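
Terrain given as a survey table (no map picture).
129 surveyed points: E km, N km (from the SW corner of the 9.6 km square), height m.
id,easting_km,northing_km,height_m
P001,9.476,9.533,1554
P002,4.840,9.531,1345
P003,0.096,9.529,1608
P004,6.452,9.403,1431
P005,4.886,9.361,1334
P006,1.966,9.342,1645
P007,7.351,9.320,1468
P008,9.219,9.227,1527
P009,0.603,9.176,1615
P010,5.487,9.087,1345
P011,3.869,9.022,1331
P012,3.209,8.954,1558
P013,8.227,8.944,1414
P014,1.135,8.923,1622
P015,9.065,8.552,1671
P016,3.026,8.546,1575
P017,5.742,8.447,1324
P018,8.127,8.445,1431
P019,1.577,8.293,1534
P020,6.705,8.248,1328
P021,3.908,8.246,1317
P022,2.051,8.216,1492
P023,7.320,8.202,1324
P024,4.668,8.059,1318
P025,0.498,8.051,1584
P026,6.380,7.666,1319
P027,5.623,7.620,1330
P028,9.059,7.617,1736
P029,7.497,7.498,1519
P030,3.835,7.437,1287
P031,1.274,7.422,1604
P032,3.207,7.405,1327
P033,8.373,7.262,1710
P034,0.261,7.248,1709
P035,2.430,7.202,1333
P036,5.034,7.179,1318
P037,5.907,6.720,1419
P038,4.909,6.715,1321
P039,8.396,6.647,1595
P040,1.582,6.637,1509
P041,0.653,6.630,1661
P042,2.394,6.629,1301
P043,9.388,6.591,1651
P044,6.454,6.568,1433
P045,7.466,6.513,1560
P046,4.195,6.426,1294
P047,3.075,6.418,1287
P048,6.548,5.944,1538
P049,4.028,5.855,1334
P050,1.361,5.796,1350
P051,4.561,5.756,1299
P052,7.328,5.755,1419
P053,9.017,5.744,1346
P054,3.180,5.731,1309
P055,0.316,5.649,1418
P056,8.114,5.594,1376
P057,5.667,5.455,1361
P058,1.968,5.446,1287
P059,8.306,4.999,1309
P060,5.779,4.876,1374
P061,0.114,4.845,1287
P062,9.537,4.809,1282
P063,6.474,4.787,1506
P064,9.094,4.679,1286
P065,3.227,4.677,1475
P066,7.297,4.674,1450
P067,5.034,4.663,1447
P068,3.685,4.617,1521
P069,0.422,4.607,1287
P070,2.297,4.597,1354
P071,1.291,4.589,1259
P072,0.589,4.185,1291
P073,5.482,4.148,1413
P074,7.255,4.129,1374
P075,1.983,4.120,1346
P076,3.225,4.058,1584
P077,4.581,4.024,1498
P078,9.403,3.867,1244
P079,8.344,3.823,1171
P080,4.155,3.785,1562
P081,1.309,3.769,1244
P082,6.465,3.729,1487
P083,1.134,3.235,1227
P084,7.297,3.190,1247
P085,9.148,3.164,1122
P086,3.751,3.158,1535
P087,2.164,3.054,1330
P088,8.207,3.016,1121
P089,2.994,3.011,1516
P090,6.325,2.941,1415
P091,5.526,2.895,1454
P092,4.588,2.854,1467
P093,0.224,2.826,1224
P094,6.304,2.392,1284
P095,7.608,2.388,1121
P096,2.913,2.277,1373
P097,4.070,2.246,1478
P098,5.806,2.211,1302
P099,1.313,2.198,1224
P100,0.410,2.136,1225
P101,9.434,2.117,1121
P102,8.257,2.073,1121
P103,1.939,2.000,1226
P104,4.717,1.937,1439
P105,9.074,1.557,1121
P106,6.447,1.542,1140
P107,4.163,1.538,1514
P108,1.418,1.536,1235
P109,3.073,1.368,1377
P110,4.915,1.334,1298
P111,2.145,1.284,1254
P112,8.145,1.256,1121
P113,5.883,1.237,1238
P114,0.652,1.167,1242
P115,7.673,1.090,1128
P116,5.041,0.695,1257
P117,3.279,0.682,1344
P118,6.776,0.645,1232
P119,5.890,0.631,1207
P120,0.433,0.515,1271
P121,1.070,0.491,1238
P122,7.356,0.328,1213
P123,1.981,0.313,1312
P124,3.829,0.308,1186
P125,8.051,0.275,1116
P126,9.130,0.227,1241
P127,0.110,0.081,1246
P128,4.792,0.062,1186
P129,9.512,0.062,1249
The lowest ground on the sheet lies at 1090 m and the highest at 1750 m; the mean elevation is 1375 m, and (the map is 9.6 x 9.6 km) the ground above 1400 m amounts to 35.8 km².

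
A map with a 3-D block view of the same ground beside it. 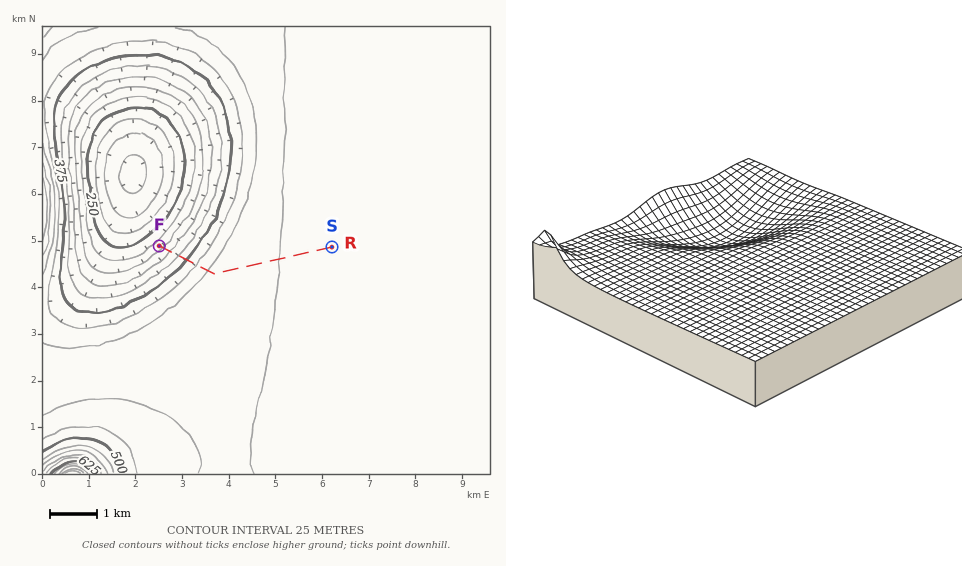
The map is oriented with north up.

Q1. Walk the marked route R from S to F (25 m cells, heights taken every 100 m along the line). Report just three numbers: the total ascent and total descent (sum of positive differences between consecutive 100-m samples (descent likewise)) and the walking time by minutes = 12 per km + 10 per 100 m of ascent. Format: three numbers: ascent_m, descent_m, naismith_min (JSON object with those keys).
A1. {"ascent_m": 0, "descent_m": 166, "naismith_min": 47}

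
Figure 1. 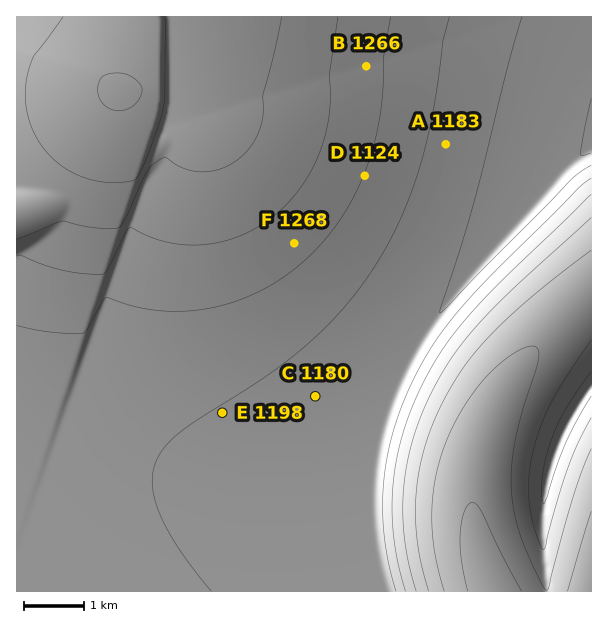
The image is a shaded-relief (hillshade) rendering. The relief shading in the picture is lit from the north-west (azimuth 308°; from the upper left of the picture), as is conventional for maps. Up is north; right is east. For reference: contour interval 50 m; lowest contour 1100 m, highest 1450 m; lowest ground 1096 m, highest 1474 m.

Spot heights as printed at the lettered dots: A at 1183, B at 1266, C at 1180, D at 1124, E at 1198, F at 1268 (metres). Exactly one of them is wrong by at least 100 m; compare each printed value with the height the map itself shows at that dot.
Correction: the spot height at D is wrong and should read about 1249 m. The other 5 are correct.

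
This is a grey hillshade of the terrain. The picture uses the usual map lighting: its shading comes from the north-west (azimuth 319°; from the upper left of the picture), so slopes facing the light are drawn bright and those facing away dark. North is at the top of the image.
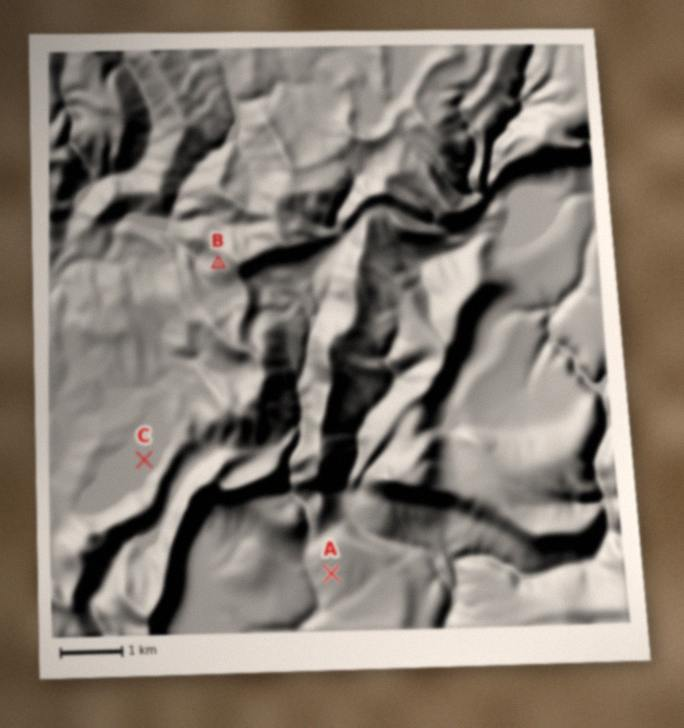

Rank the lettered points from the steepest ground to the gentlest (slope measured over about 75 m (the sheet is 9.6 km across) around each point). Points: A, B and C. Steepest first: B A C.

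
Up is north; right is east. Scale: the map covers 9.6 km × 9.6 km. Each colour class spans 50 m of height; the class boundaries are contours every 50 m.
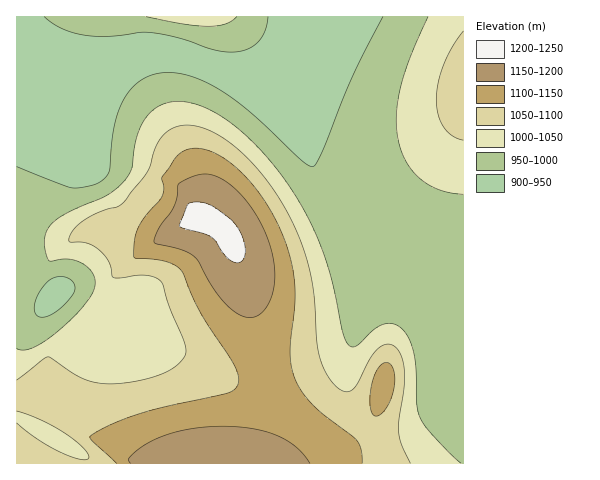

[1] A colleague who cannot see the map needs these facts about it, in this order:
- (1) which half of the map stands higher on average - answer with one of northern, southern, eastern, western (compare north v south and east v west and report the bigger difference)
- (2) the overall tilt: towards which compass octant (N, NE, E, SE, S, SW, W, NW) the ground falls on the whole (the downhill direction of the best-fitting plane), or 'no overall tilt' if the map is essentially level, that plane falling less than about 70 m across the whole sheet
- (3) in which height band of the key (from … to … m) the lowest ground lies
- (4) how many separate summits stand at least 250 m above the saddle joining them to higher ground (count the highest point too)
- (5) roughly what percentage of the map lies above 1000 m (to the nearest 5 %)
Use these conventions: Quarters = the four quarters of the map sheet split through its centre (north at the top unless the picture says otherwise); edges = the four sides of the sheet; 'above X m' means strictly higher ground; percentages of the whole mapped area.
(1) The southern half stands higher on average than the northern half.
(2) The general tilt is down to the north (the land rises towards the south).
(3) The lowest ground lies in the 900–950 m band.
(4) There is 1 summit with 250 m or more of prominence.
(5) About 55 % of the map lies above 1000 m.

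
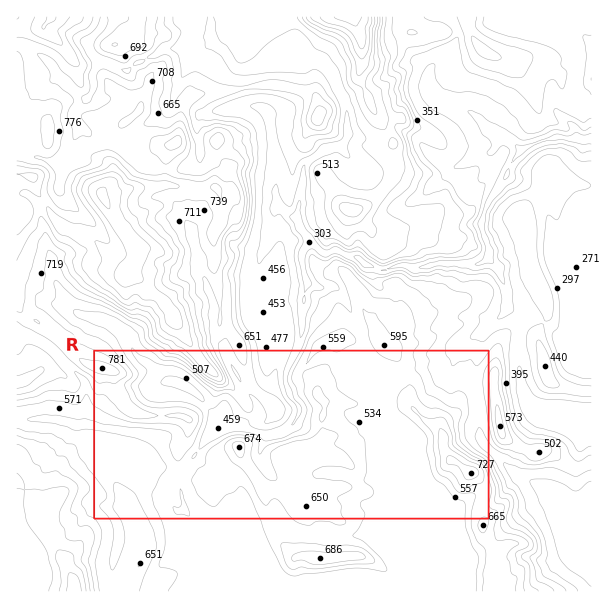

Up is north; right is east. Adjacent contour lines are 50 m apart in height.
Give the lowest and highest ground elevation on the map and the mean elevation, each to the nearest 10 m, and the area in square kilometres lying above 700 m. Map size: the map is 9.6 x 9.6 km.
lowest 120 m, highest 1010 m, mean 530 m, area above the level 17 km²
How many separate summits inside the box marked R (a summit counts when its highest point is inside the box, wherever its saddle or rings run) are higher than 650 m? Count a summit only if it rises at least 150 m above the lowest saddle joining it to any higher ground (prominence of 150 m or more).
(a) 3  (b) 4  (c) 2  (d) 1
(d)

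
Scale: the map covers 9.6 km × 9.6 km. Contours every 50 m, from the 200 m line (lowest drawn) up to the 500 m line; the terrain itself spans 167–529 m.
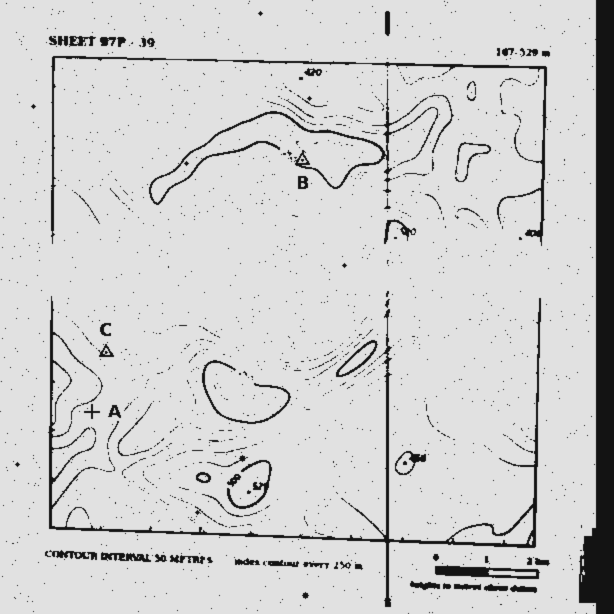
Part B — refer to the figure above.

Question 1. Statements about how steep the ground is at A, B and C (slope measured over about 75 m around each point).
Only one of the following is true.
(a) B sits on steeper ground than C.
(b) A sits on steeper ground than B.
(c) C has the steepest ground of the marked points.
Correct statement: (a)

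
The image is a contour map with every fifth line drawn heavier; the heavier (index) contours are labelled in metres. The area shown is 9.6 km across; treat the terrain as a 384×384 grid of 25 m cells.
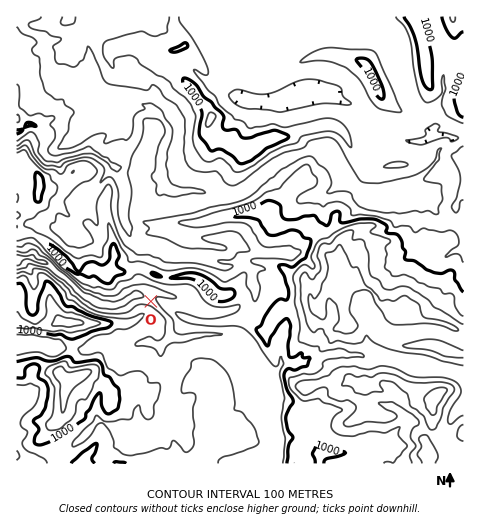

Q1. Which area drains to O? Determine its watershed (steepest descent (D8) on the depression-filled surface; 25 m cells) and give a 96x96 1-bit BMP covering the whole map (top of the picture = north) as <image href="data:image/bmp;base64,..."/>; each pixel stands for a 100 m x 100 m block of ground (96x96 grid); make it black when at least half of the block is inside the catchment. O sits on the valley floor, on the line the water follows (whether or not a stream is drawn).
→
<image width="96" height="96" href="data:image/bmp;base64,Qk2+BAAAAAAAAD4AAAAoAAAAYAAAAGAAAAABAAEAAAAAAIAEAAATCwAAEwsAAAIAAAAAAAAA////AAAAAAAAf////AAAAAAAAAAA/////gAAAAAAAAAB/////gAAAAAAAAAD/////wAD8AAAAAAD/////4AP+AAAAAAD////////+AAAAAAD////////+AAAAAAB////////+AAAAAAA////////8AAAAAAAf///////8AAAAAAAP///////8AAAAAAAP///////+AAAAAAAP///////+AAAAAAAP////////AAAAAAAP////////AAAAMAAP////////AAAAeMAH////////AAAD/8AH////////854P/8AP//////////8//8AP/////////////8AP/////////////8AP/////////////8AH/////////////8AD/////////////8AD/////////////AAD/////////////AAD/////////////AAD/////////////AAD//////3//////AAD//////j//////AAAAB//w+D/////8AAAAA/8AAB////+AAAAAAPwAAA////kAAAAAAHgAAAAH//AAAAAAAGAAAAAH/8AAAAAAAAAAAAAH/4AAAAAAAAAAAAAD/4AAAAAAAAAAAAAD/wAAAAAAAAAAAAAB/AAAAAAAAAAAAAAAwAAAAAAAAAAAAAAAAAAAAAAAAAAAAAAAAAAAAAAAAAAAAAAAAAAAAAAAAAAAAAAAAAAAAAAAAAAAAAAAAAAAAAAAAAAAAAAAAAAAAAAAAAAAAAAAAAAAAAAAAAAAAAAAAAAAAAAAAAAAAAAAAAAAAAAAAAAAAAAAAAAAAAAAAAAAAAAAAAAAAAAAAAAAAAAAAAAAAAAAAAAAAAAAAAAAAAAAAAAAAAAAAAAAAAAAAAAAAAAAAAAAAAAAAAAAAAAAAAAAAAAAAAAAAAAAAAAAAAAAAAAAAAAAAAAAAAAAAAAAAAAAAAAAAAAAAAAAAAAAAAAAAAAAAAAAAAAAAAAAAAAAAAAAAAAAAAAAAAAAAAAAAAAAAAAAAAAAAAAAAAAAAAAAAAAAAAAAAAAAAAAAAAAAAAAAAAAAAAAAAAAAAAAAAAAAAAAAAAAAAAAAAAAAAAAAAAAAAAAAAAAAAAAAAAAAAAAAAAAAAAAAAAAAAAAAAAAAAAAAAAAAAAAAAAAAAAAAAAAAAAAAAAAAAAAAAAAAAAAAAAAAAAAAAAAAAAAAAAAAAAAAAAAAAAAAAAAAAAAAAAAAAAAAAAAAAAAAAAAAAAAAAAAAAAAAAAAAAAAAAAAAAAAAAAAAAAAAAAAAAAAAAAAAAAAAAAAAAAAAAAAAAAAAAAAAAAAAAAAAAAAAAAAAAAAAAAAAAAAAAAAAAAAAAAAAAAAAAAAAAAAAAAAAAAAAAAAAAAAAAAAAAAAAAAAAAAAAAAAAAAAAAAAAAAAAAAAAAAAAAAAAAAAAAAAAAAAAAAAAAAAAAAAAAAAAAAAAAAAAAAAAAAAAAAAAAAAAAAAAAAAAAAAAAAAAAAAAAAAAAAAAAAAAAAAAAAAAAAAAAAAAAAAAAAAAAAAAAAAAA="/>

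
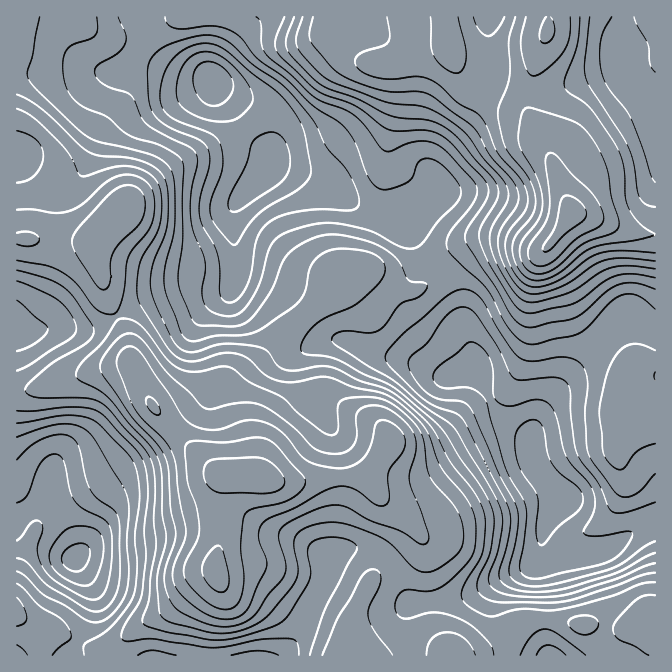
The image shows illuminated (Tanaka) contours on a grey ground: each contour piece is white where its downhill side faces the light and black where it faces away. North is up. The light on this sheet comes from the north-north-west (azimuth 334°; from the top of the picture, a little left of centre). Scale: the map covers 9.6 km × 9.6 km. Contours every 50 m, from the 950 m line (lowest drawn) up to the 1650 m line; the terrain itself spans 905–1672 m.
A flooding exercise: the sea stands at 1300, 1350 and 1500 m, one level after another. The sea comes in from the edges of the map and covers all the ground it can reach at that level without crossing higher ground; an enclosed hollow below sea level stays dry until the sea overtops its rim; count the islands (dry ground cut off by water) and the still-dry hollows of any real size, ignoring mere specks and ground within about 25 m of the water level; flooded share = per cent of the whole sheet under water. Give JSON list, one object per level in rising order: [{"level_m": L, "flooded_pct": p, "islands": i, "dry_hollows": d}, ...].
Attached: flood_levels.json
[{"level_m": 1300, "flooded_pct": 51, "islands": 0, "dry_hollows": 0}, {"level_m": 1350, "flooded_pct": 59, "islands": 0, "dry_hollows": 0}, {"level_m": 1500, "flooded_pct": 88, "islands": 1, "dry_hollows": 0}]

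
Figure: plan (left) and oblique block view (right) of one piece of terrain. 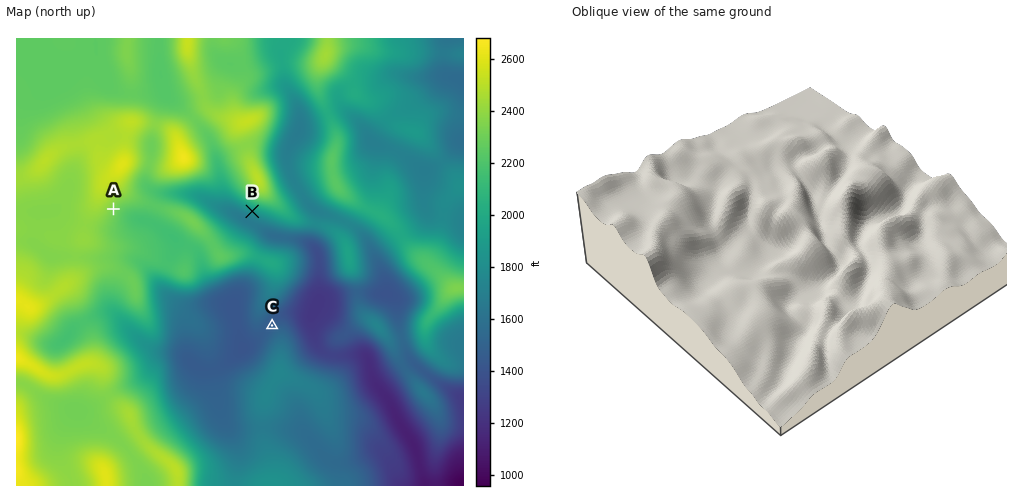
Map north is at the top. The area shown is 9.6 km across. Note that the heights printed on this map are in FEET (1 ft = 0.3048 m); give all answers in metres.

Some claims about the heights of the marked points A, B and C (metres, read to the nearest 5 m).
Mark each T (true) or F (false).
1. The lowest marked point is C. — T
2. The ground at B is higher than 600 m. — F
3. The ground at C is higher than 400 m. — T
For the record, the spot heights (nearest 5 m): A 710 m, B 560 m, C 445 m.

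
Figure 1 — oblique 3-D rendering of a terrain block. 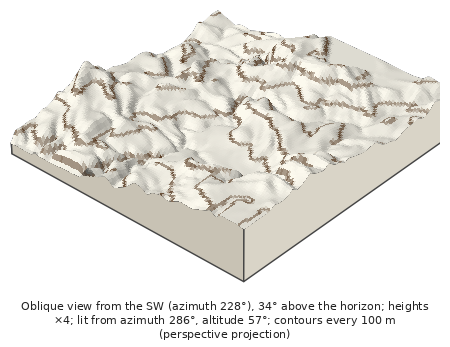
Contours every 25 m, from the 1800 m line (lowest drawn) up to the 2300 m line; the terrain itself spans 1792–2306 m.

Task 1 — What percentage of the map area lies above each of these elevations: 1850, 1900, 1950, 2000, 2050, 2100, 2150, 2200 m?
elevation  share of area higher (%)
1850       97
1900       89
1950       81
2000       66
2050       54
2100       35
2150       22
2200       10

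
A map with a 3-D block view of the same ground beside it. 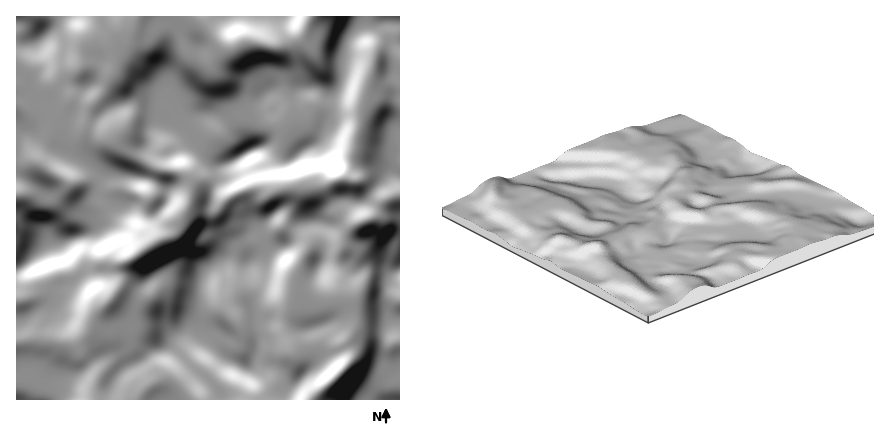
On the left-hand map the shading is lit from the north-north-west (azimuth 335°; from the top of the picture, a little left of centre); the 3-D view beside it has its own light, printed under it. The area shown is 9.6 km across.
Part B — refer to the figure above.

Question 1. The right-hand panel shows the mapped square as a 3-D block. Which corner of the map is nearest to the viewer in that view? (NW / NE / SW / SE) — NE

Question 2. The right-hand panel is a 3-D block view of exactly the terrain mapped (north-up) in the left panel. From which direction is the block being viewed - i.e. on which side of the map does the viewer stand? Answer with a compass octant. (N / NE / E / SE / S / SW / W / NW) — NE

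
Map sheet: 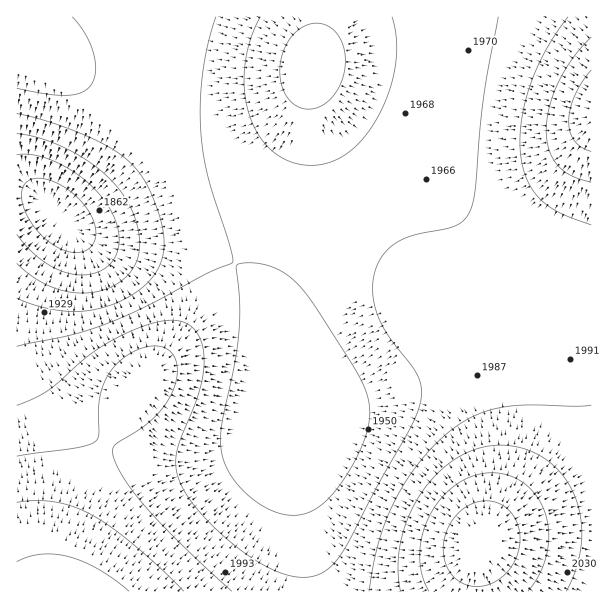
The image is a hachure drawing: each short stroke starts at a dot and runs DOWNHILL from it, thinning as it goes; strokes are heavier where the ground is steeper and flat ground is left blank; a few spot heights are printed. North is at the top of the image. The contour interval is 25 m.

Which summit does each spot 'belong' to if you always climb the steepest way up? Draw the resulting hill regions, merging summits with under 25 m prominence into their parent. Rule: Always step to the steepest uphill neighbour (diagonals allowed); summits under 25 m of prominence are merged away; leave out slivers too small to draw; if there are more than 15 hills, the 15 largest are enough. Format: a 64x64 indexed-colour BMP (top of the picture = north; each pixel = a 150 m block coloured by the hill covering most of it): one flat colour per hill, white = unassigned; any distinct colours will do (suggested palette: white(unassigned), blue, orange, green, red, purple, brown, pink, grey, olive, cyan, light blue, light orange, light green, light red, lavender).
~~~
<image width="64" height="64" href="data:image/bmp;base64,Qk12CAAAAAAAAHYAAAAoAAAAQAAAAEAAAAABAAQAAAAAAAAIAAATCwAAEwsAABAAAAAAAAAA////ALR3HwAOf/8ALKAsACgn1gC9Z5QAS1aMAMJ34wB/f38AIr28AM++FwDox64AeLv/AIrfmACWmP8A1bDFACIiIiIiIiIiIiIiIiIiIiIRERERERERERERERERERERIiIiIiIiIiIiIiIiIiIiIhEREREREREREREREREREREiIiIiIiIiIiIiIiIiIiIiERERERERERERERERERERESIiIiIiIiIiIiIiIiIiIiIRERERERERERERERERERERIiIiIiIiIiIiIiIiIiIiIhEREREREREREREREREREREiIiIiIiIiIiIiIiIiIiIiERERERERERERERERERERESIiIiIiIiIiIiIiIiIiIiIRERERERERERERERERERERIiIiIiIiIiIiIiIiIiIiIhEREREREREREREREREREREiIiIiIiIiIiIiIiIiIiIhERERERERERERERERERERESIiIiIiIiIiIiIiIiIiIiERERERERERERERERERERERIiIiIiIiIiIiIiIiIiIiIREREREREREREREREREREREiIiIiIiIiIiIiIiIiIiIhERERERERERERERERERERESIiIiIiIiIiIiIiIiIiIiERERERERERERERERERERERIiIiIiIiIiIiIiIiIiIiIREREREREREREREREREREREiIiIiIiIiIiIiIiIiIiIhERERERERERERERERERERESIiIiIiIiIiIiIiIiIiIiERERERERERERERERERERERIiIiIiIiIiIiIiIiIiIiIREREREREREREREREREREREiIiIiIiIiIiIiIiIiIiIhERERERERERERERERERERESIiIiIiIiIiIiIiIiIiIiERERERERERERERERERERERIiIiIiIiIiIiIiIiIiIiIREREREREREREREREREREREiIiIiIiIiIiIiIiIiIiIhERERERERERERERERERERESIiIiIiIiIiIiIiIiIiIhERERERERERERERERERERERIiIiIiIiIiIiIiIiIiIiEREREREREREREREREREREREiIiIiIiIiIiIiIiIiIiIRERERERERERERERERERERESIiIiIiIiIiIiIiIiIiIhERERERERERERERERERERERIiIiIiIiIiIiIiIiIiIiEREREREREREREREREREREREiIiIiIiIiIiIiIiIiIiIRERERERERERERERERERERESIiIiIiIiIiIiIiIiIiIRERERERERERERERERERERERIiIiIiIiIiIiIiIiIiIhEREREREREREREREREREREREiIiIiIiIiIiIiIiIiIiERERERERERERERERERERERESIiIiIiIiIiIiIiIiIiIRERERERERERERERERERERERIiIiIiIiIiIiIiIiIiIxEREREREREREREREREREREREiIiIiIiIiIiIiIiIiIjERERERERERERERERERERERESIiIiIiIiIiIiIiIiIjMRERERERERERERERERERERERIiIiIiIiIiIiIiIiIiMxERERERERERERERERFEREREQiIiIiIiIiIiIiIiIiMzERERERERERERERERFERERERCIiIiIiIiIiIiIiIjMzMxEREREREREREREREUREREREIiIiIiIiIiIiIiIzMzMzMREREREREREREREUREREREQiIiIiIiIiIiIzMzMzMzMzEREREREREREREURERERERCIiIiIzMzMzMzMzMzMzMzMxEREREREREREUREREREREIiIiMzMzMzMzMzMzMzMzMzMREREREREREUREREREREQiIiMzMzMzMzMzMzMzMzMzMzMREREREREURERERERERCIiVTMzMzMzMzMzMzMzMzMzMzEREREREUREREREREREIiVVUzMzMzMzMzMzMzMzMzMzMxERERERRERERERERERVVVVVMzMzMzMzMzMzMzMzMzMzMxERERRERERERERERFVVVVVTMzMzMzMzMzMzMzMzMzMzMRERREREREREREREVVVVVVUzMzMzMzMzMzMzMzMzMzMzMRRERERERERERERVVVVVVVMzMzMzMzMzMzMzMzMzMzMzFERERERERERERFVVVVVVVTMzMzMzMzMzMzMzMzMzMzM0REREREREREREVVVVVVVVUzMzMzMzMzMzMzMzMzMzMzRERERERERERERVVVVVVVVVMzMzMzMzMzMzMzMzMzMzNERERERERERERFVVVVVVVVUzMzMzMzMzMzMzMzMzMzMzREREREREREREVVVVVVVVVTMzMzMzMzMzMzMzMzMzMzNERERERERERERVVVVVVVVVUzMzMzMzMzMzMzMzMzMzM0RERERERERERFVVVVVVVVVTMzMzMzMzMzMzMzMzMzMzNEREREREREREVVVVVVVVVVMzMzMzMzMzMzMzMzMzMzM0RERERERERERVVVVVVVVVUzMzMzMzMzMzMzMzMzMzMzRERERERERERFVVVVVVVVVTMzMzMzMzMzMzMzMzMzMzNEREREREREREVVVVVVVVVVMzMzMzMzMzMzMzMzMzMzM0RERERERERERVVVVVVVVVUzMzMzMzMzMzMzMzMzMzMzRERERERERERFVVVVVVVVVTMzMzMzMzMzMzMzMzMzMzNEREREREREREVVVVVVVVVVMzMzMzMzMzMzMzMzMzMzM0RERERERERERVVVVVVVVVUzMzMzMzMzMzMzMzMzMzMzRERERERERERFVVVVVVVVVTMzMzMzMzMzMzMzMzMzMzNERERERERERE"/>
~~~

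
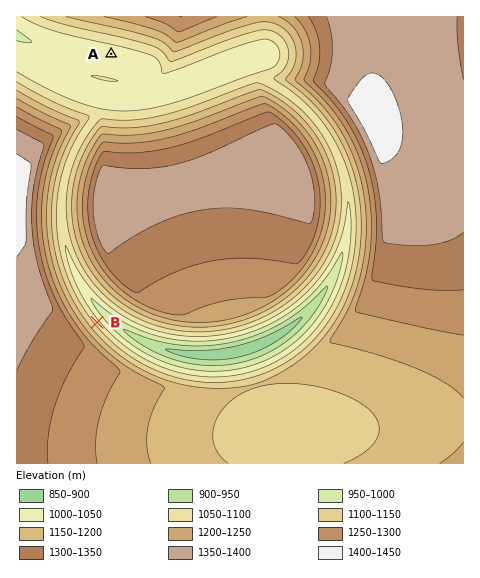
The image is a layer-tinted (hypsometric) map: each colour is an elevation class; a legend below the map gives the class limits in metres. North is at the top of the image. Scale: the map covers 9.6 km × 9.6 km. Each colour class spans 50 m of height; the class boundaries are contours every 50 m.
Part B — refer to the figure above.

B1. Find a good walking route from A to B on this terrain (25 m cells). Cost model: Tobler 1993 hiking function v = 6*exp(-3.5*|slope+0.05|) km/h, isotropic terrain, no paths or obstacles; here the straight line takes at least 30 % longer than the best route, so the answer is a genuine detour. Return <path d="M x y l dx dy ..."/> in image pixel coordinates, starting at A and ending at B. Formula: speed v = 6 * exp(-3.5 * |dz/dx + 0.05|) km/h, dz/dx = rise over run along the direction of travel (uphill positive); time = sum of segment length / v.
<path d="M111 54l-2 5 0 2-10 19 0 7-2 4 0 21-31 63-2 4 0 3-1 3 0 52 1 2 0 4 2 2 0 3 4 14 4 8 0 6 23 46"/>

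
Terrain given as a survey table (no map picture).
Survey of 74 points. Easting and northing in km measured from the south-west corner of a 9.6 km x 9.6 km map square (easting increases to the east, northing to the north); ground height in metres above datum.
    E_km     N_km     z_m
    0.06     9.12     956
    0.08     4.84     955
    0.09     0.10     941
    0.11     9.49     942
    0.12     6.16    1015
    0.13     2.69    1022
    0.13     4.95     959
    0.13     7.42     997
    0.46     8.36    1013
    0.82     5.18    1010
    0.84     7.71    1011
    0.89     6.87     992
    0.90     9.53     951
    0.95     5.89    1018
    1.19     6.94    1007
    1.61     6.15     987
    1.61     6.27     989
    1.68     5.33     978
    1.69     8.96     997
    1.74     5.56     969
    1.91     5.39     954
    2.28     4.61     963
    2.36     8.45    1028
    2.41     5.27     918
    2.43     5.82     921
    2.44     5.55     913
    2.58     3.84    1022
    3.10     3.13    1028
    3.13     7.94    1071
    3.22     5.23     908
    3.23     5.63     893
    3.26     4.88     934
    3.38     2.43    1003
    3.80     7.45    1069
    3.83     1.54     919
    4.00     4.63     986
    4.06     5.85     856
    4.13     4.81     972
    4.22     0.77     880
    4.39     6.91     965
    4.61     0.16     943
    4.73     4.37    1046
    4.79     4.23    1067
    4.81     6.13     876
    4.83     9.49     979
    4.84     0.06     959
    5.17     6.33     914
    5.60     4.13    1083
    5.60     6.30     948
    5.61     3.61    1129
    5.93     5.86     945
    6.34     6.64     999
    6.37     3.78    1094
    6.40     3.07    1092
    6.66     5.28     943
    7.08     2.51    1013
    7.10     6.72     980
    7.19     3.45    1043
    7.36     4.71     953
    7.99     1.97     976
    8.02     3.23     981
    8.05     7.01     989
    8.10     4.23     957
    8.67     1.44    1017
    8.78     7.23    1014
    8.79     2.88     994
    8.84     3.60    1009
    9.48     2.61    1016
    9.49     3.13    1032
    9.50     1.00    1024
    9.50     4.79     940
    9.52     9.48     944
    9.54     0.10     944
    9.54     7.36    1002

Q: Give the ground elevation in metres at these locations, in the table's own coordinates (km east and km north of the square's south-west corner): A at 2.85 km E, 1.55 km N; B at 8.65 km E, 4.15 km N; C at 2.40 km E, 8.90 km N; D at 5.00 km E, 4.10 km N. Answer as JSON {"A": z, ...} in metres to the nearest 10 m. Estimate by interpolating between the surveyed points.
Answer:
{"A": 920, "B": 960, "C": 1020, "D": 1090}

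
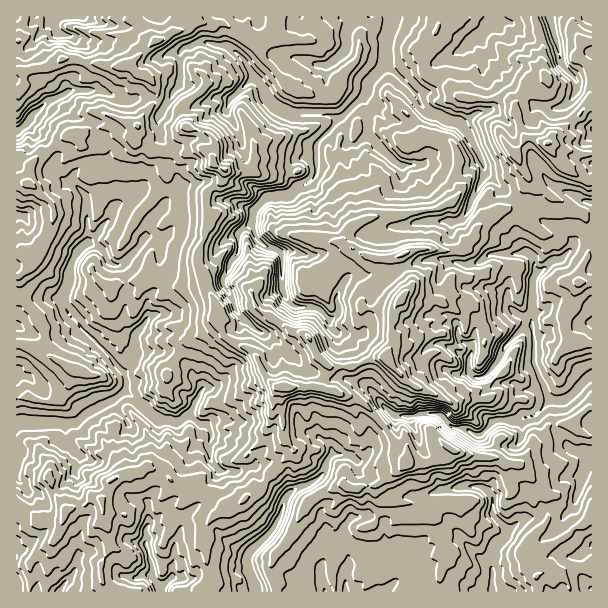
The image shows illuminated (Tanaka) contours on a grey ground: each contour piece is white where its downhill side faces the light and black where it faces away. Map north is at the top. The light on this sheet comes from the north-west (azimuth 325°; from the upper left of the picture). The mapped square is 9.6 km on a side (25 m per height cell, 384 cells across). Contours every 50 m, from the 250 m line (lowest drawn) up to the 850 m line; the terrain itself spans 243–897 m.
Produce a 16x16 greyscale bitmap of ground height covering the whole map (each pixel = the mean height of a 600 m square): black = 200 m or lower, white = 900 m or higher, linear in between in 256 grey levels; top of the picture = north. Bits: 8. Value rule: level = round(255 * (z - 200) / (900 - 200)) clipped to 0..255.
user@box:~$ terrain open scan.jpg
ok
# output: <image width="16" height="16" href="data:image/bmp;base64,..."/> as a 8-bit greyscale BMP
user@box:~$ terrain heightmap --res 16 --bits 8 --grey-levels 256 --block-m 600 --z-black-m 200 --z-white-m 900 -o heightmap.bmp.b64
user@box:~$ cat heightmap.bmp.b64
<image width="16" height="16" href="data:image/bmp;base64,Qk02BQAAAAAAADYEAAAoAAAAEAAAABAAAAABAAgAAAAAAAABAAATCwAAEwsAAAABAAAAAAAAAAAAAAEBAQACAgIAAwMDAAQEBAAFBQUABgYGAAcHBwAICAgACQkJAAoKCgALCwsADAwMAA0NDQAODg4ADw8PABAQEAAREREAEhISABMTEwAUFBQAFRUVABYWFgAXFxcAGBgYABkZGQAaGhoAGxsbABwcHAAdHR0AHh4eAB8fHwAgICAAISEhACIiIgAjIyMAJCQkACUlJQAmJiYAJycnACgoKAApKSkAKioqACsrKwAsLCwALS0tAC4uLgAvLy8AMDAwADExMQAyMjIAMzMzADQ0NAA1NTUANjY2ADc3NwA4ODgAOTk5ADo6OgA7OzsAPDw8AD09PQA+Pj4APz8/AEBAQABBQUEAQkJCAENDQwBEREQARUVFAEZGRgBHR0cASEhIAElJSQBKSkoAS0tLAExMTABNTU0ATk5OAE9PTwBQUFAAUVFRAFJSUgBTU1MAVFRUAFVVVQBWVlYAV1dXAFhYWABZWVkAWlpaAFtbWwBcXFwAXV1dAF5eXgBfX18AYGBgAGFhYQBiYmIAY2NjAGRkZABlZWUAZmZmAGdnZwBoaGgAaWlpAGpqagBra2sAbGxsAG1tbQBubm4Ab29vAHBwcABxcXEAcnJyAHNzcwB0dHQAdXV1AHZ2dgB3d3cAeHh4AHl5eQB6enoAe3t7AHx8fAB9fX0Afn5+AH9/fwCAgIAAgYGBAIKCggCDg4MAhISEAIWFhQCGhoYAh4eHAIiIiACJiYkAioqKAIuLiwCMjIwAjY2NAI6OjgCPj48AkJCQAJGRkQCSkpIAk5OTAJSUlACVlZUAlpaWAJeXlwCYmJgAmZmZAJqamgCbm5sAnJycAJ2dnQCenp4An5+fAKCgoAChoaEAoqKiAKOjowCkpKQApaWlAKampgCnp6cAqKioAKmpqQCqqqoAq6urAKysrACtra0Arq6uAK+vrwCwsLAAsbGxALKysgCzs7MAtLS0ALW1tQC2trYAt7e3ALi4uAC5ubkAurq6ALu7uwC8vLwAvb29AL6+vgC/v78AwMDAAMHBwQDCwsIAw8PDAMTExADFxcUAxsbGAMfHxwDIyMgAycnJAMrKygDLy8sAzMzMAM3NzQDOzs4Az8/PANDQ0ADR0dEA0tLSANPT0wDU1NQA1dXVANbW1gDX19cA2NjYANnZ2QDa2toA29vbANzc3ADd3d0A3t7eAN/f3wDg4OAA4eHhAOLi4gDj4+MA5OTkAOXl5QDm5uYA5+fnAOjo6ADp6ekA6urqAOvr6wDs7OwA7e3tAO7u7gDv7+8A8PDwAPHx8QDy8vIA8/PzAPT09AD19fUA9vb2APf39wD4+PgA+fn5APr6+gD7+/sA/Pz8AP39/QD+/v4A////AD5BYT4+XS5MODU5QzQkUD5PYnBKXGxAUEdISk9DKEk/TnCCZ256fktrcHBkVEFJOEA9YndoVnGEaX6jmXxnUycZFzQ5NTZwoICQlIdVODIxLjkjKkxFitHDsKeofU4eHENOJy9fb6e2yLjcomVKJjlGJTs4X5yUpo2j0ql/SCVIUS5XWnCFmGyXosOsg082W289QlFrd09klaSllHhUQ0xlXUZYZIc6VWmBeXBmamFbf11eYXKidTwsS0FKVlh3fVd6eoqVpnVJHic6STl3lIFEVHR8fGRIKi0aMCdFZ3FmaGR4iWRoM0MyJhg3OUdvTz42XHxtT0tKPSAXPSopQEg="/>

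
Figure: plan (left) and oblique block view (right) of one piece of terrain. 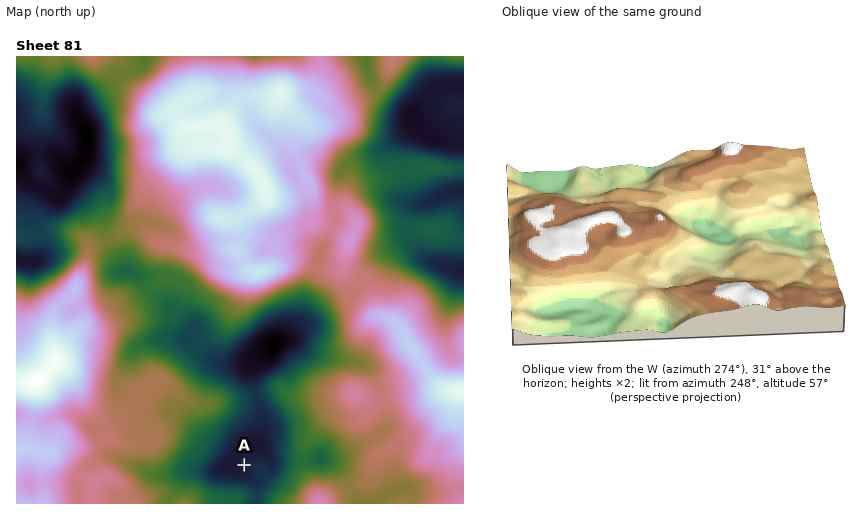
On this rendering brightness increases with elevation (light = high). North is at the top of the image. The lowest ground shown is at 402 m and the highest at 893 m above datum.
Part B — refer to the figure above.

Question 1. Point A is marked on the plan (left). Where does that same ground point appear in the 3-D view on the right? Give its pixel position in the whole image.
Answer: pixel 795 238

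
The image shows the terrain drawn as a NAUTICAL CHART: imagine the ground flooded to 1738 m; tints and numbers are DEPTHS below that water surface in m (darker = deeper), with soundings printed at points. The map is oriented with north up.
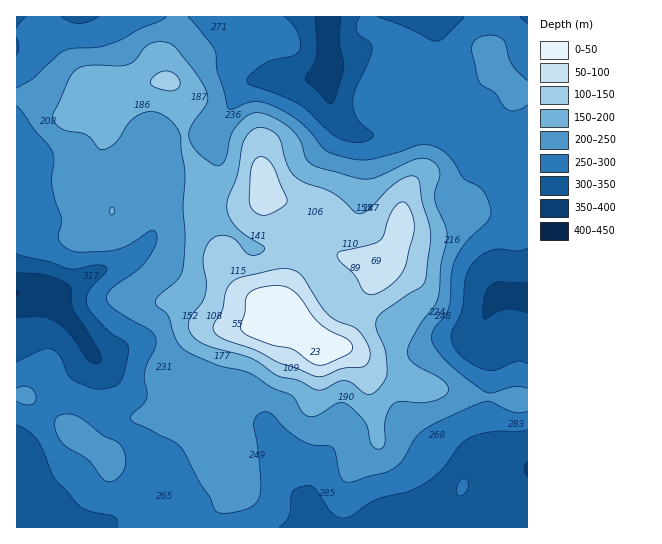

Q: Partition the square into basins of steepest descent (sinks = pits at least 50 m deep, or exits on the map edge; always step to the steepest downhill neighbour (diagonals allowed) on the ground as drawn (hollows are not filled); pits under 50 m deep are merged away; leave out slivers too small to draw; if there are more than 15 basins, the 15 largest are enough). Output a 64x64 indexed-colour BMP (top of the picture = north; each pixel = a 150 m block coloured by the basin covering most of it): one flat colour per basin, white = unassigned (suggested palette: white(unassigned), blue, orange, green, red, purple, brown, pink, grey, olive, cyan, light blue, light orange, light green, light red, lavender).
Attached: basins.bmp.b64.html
<image width="64" height="64" href="data:image/bmp;base64,Qk12CAAAAAAAAHYAAAAoAAAAQAAAAEAAAAABAAQAAAAAAAAIAAATCwAAEwsAABAAAAAAAAAA////ALR3HwAOf/8ALKAsACgn1gC9Z5QAS1aMAMJ34wB/f38AIr28AM++FwDox64AeLv/AIrfmACWmP8A1bDFAFVVVVVVVVVVVVVVUzMzMzMzMzMzMzMzMzMzMzMzMzMzVVVVVVVVVVVVVVVVMzMzMzMzMzMzMzMzMzMzMzMzMzNVVVVVVVVVVVVVVVVTMzMzMzMzMzMzMzMzMzMzMzMzM1VVVVVVVVVVVVVVVVUzMzMzMzMzMzMzMzMzMzMzMzMzVVVVVVVVVVVVVVVVVVMzMzMzMzMzMzMzMzMzMzMzMzNVVVVVVVVVVVVVVVVVVTMzMzMzMzMzMzMzMzMzMzMzM1VVVVVVVVVVVVVVVVVTMzMzMzMzMzMzMzMzMzMzMzMzVVVVVVVVVVVVVVVVVTMzMzMzMzMzMzMzMzMzMzMzMzNVVVVVVVVVVVVVVVVTMzMzMzMzMzMzMzMzMzMzMzMzM1VVVVVVEVVVVVVVVVMzMzMzMzMzMzMzMzMzMzMzMzMzVVVVVVERVVVVVVVVUzMzMzMzMzMzMzMzMzMzMzMzMzNVVVVVEREVVVVVVVUzMzMzMzMzMzMzMzMzMzMzMzMzM1VVVRERERFVVVVVVTMzMzMzMzMzMzMzMzMzMzMzMzMzVVVRERERERVVVVVVMzMzMzMzMzMzMzMzMzMzMzMzMzNVVRERERERERFVVVMzMzMzMzMzMzMzMzMzMzMzMzMzM1VRERERERERERFVUzMzMzMzMzMzMzMzMzMzMzMzMzMzURERERERERERERFTMzMzMzMzMzMzMzMzMzMzMzNEREQRERERERERERERERMzMzMzMzMzMzMzMzMzM0RERERERBERERERERERERERETMzMzMzMzMzMzMzM0REREREREREEREREREREREREREREzMzMzMzMzMzMzREREREREREREQRERERERERERERERETMzMzMzMzMzMzRERERERERERERBEREREREREREREREREzMzMzMzMzMzREREREREREREREERERERERERERERERETMzMzMzMzM0REREREREREREREQRERERERERERERERERMzMzMzMxERRERERERERERERERBERERERERERERERERETMzMzMxEREUREREREREREREREEREREREREREREREREREREzMxERERREREREREREREREQRERERERERERERERERERERMxEREREURERERERERERERBERERERERERERERERERERERERERERREREREREREREREERERERERERERERERERERERERERERFEREREREREREREQRERERERERERERERERERERERERERERRERERERERERERBERERERERERERERERERERERERERERFEREREREREREREERERERERERERERERERERERERERERERREREREREREREQRERERERERERERERERERERERERERERFERERERERERERBERERERERERERERERERERERERERERIiJEREREREREREEREREREREREREREREREREREREREiIiIkREREREREREQREREREREREREREREREREREREREiIiIiJERERERERERBERERERERERERERERERERERERESIiIiIkREREREREREERERERERERERERERERERERERERIiIiIiQiREREREREQRERERERERERERERERERERERERIiIiIiIiIiJERERERBERERERERERERERERERERERERIiIiIiIiIiIiJEREREERERERERERERERERERERERESIiIiIiIiIiIiIiREREQRERERERERERERERERERERIiIiIiIiIiIiIiIiIiRERBERERERERERERERERERERIiIiIiIiIiIiIiIiIiIkREEREREREREREREREREREREiIiIiIiIiIiIiIiIiIiJEQRERERERERERERERERERESIiIiIiIiIiIiIiIiIiIiIhERERERERERERERERERERIiIiIiIiIiIiIiIiIiIiIiERERERERERERERERERERIiIiIiIiIiIiIiIiIiIiIiIREREREREREREREREREREiIiIiIiIiIiIiIiIiIiIiIhEREREREREREREREREREiIiIiIiIiIiIiIiIiIiIiIiERERERERERERERERERIiIiIiIiIiIiIiIiIiIiIiIiIRERERERERERERERESIiIiIiIiIiIiIiIiIiIiIiIiIhERERERERERERERESIiIiIiIiIiIiIiIiIiIiIiIiIiERFmZhERERERERESIiIiIiIiIiIiIiIiIiIiIiIiIiIRZmZmZmZhERERESIiIiIiIiIiIiIiIiIiIiIiIiIiImZmZmZmZmYRERESIiIiIiIiIiIiIiIiIiIiIiIiIiIiZmZmZmZmZmZhESIiIiIiIiIiIiIiIiIiIiIiIiIiIiJmZmZmZmZmZmZiIiIiIiIiIiIiIiIiIiIiIiIiIiIiImZmZmZmZmZmZiIiIiIiIiIiIiIiIiIiIiIiIiIiIiIiZmZmZmZmZmZmYiIiIiIiIiIiIiIiIiIiIiIiIiIiIiJmZmZmZmZmZmZiIiIiIiIiIiIiIiIiIiIiIiIiIiIiImZmZmZmZmZmZmIiIiIiIiIiIiIiIiIiIiIiIiIiIiIiZmZmZmZmZmZmZiIiIiIiIiIiIiIiIiIiIiIiIiIiIiJmZmZmZmZmZmZmIiIiIiIiIiIiIiIiIiIiIiIiIiIiImZmZmZmZmZmZmYiIiIiIiIiIiIiIiIiIiIiIiIiIiIi"/>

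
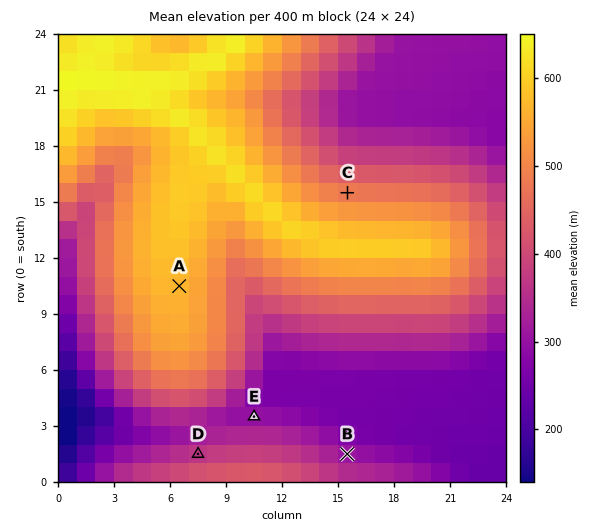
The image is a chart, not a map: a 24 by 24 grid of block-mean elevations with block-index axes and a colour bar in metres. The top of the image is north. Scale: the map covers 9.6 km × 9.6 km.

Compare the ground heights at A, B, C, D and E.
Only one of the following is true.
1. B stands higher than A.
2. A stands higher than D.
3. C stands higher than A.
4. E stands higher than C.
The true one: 2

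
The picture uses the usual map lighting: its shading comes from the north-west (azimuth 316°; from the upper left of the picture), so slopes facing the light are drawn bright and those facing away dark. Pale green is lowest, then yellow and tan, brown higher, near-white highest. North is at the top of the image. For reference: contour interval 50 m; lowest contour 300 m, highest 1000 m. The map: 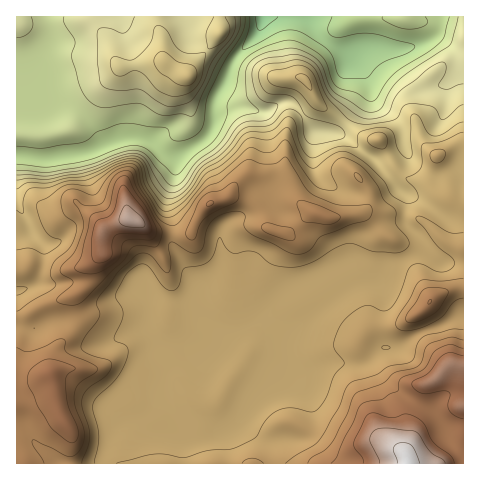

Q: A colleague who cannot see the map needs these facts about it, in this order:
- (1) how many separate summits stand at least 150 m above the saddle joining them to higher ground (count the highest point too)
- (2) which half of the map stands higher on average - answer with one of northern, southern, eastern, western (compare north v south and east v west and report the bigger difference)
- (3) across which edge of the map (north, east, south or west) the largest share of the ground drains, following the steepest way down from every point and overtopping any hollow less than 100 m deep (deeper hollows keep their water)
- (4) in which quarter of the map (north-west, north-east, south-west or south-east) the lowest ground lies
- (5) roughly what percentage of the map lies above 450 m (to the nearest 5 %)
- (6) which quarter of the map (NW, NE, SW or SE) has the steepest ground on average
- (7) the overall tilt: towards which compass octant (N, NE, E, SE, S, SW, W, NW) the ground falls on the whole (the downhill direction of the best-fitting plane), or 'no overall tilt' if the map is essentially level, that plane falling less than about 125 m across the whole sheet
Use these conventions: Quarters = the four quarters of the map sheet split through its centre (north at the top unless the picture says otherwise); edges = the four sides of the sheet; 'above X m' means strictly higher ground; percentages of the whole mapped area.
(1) Counting only tops that stand 150 m proud, the map has 3 summits.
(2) The southern half stands higher on average than the northern half.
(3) The largest share of the runoff leaves by the northern edge.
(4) The lowest point lies in the north-east quarter of the map.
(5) Ground above 450 m makes up about 85 % of the sheet.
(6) Slopes are steepest in the north-west quarter.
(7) Overall the map slopes down towards the north.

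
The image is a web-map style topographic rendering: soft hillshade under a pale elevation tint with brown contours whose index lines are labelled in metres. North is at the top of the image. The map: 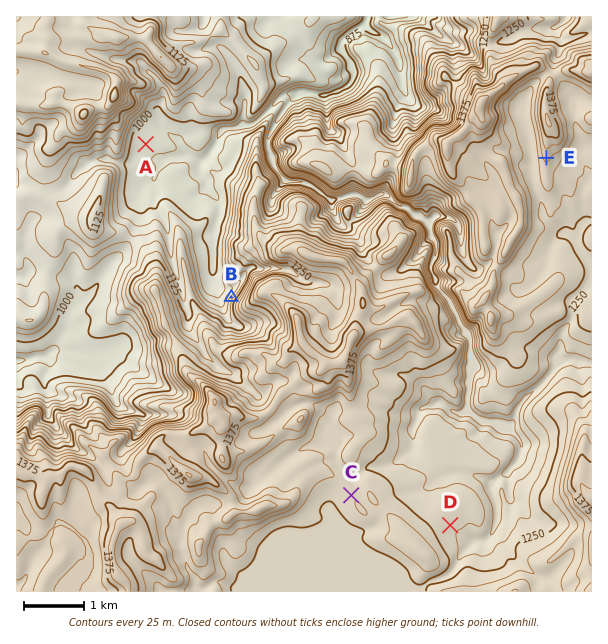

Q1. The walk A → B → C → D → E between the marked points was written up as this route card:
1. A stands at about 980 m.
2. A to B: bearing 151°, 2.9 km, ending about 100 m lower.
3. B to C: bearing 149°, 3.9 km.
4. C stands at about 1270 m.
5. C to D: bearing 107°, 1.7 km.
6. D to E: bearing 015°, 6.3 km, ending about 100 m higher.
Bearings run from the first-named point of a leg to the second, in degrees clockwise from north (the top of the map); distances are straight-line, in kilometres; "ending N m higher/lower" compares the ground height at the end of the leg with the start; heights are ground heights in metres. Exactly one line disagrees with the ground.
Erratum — Line 2: it should read "ending about 100 m higher".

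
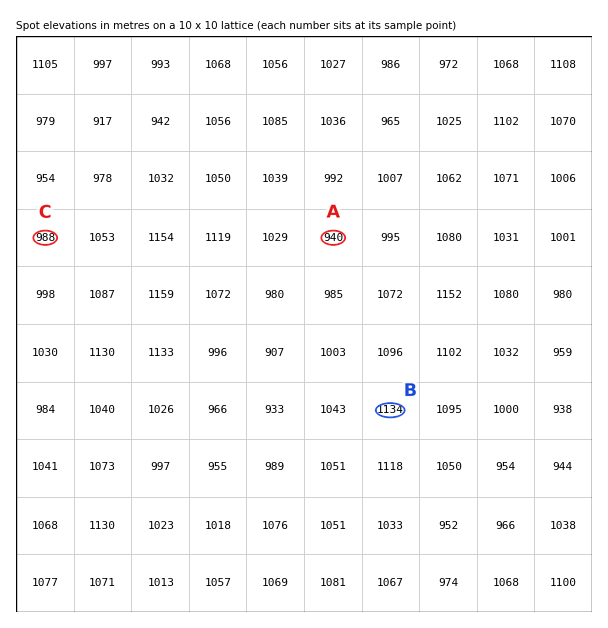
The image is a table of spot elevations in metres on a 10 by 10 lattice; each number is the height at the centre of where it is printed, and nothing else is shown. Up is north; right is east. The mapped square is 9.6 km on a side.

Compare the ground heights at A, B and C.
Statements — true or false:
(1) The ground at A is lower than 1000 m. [true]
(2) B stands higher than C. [true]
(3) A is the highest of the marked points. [false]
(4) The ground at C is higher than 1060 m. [false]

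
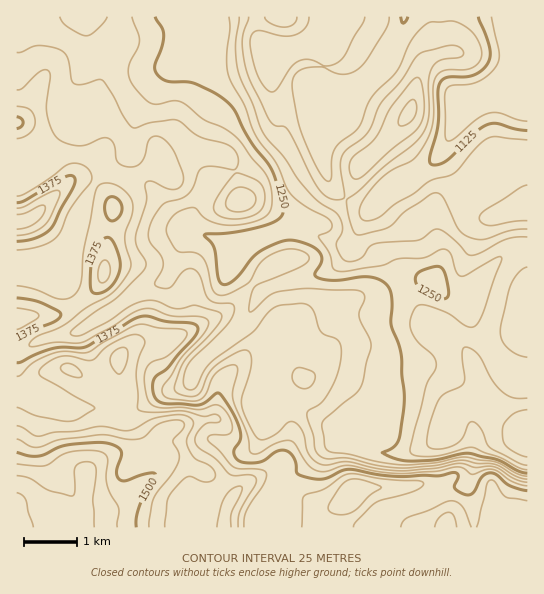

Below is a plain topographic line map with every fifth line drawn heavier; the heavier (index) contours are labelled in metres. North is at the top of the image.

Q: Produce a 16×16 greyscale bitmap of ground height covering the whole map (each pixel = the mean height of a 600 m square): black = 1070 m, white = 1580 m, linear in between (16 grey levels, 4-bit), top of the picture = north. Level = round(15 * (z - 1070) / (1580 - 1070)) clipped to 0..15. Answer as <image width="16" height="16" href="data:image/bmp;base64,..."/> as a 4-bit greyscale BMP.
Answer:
<image width="16" height="16" href="data:image/bmp;base64,Qk32AAAAAAAAAHYAAAAoAAAAEAAAABAAAAABAAQAAAAAAIAAAAATCwAAEwsAABAAAAAAAAAAAAAAABEREQAiIiIAMzMzAERERABVVVUAZmZmAHd3dwCIiIgAmZmZAKqqqgC7u7sAzMzMAN3d3QDu7u4A////AP7ty7maqaqq7u3LupmpmZjN3Muoh2VUU7q7uqd2ZlRDq7uXh3dmVESaq6h3d2ZURJiJmHd3ZkREiJh3ZmZlVVSImHZVZURFRKmYZmZVM0MzmYh3d1MyIyKIh4d2QkMiM4d3d2QyJEESh3ZmUyIjQQB3ZlVSIiIzIGZmVVMyIiMg"/>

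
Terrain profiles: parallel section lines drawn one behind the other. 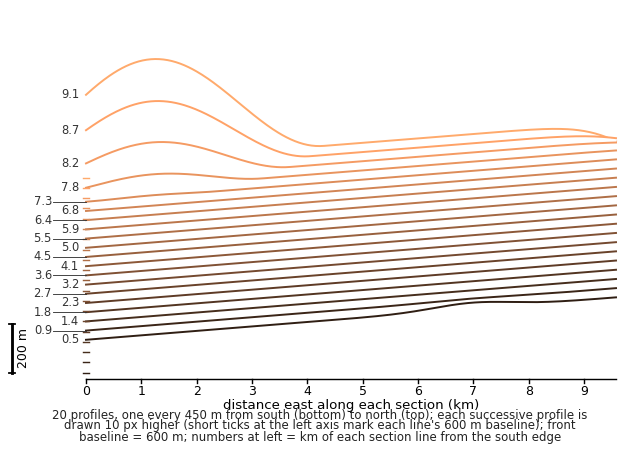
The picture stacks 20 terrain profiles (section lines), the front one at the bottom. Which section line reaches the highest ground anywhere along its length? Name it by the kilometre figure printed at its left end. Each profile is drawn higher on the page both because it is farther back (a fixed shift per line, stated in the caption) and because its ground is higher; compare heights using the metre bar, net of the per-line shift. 9.1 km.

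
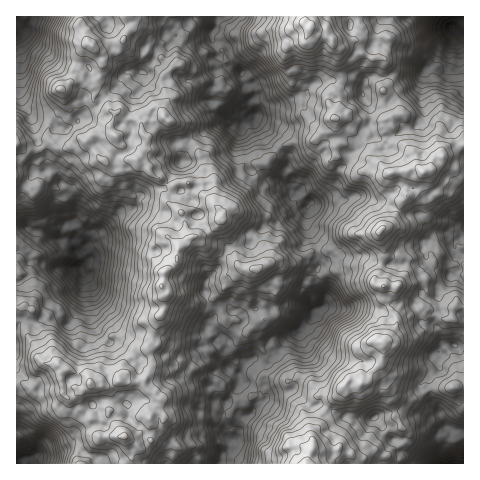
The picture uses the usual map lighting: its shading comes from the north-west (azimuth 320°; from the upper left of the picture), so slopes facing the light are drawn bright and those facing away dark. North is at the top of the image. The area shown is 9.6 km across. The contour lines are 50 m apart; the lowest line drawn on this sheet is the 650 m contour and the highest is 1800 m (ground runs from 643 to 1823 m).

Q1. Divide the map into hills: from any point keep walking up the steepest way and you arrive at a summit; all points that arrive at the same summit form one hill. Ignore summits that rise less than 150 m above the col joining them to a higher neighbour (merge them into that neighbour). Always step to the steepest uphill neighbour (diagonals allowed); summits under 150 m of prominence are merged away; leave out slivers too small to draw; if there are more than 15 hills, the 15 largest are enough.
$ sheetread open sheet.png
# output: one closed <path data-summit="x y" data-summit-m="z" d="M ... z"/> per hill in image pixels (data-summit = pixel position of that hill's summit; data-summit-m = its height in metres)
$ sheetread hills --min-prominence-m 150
<path data-summit="161 286" data-summit-m="1756" d="M194 16l-162 0-5 8-11 8 0 195 12 1 7 4-3 9-8 8-8 3 0 180 12 16 0 10 4 6 190 0 1-10 5-6 3-7-7-21 2-17-8-4-6-11 5-13 10-7-18-11-6-9 8-4 7 1 7 6 3 18 10 5 6-9 9-7 13 6 9-10-6-5 0-6 5-4 12 0 13-6 12-13 3-8 10-7 0-8-8-12 0-11 3-8-2-21-12-21 3-17 3-4-20-14-4-13 2-12-1-6-21-17-13-19-6 0-7 6-6-1-21-21-2-4 1-13 4-8 0-11 10-3-9-11-1-9-5-8 1-8-6-3z"/><path data-summit="309 28" data-summit-m="1823" d="M463 16l-268 1 12 11 6 3-1 8 5 8 1 9 9 11-10 3 0 11-4 8-1 13 2 4 21 21 6 1 4-5 8-2 14 20 21 17 1 6-2 12 4 13 7 3 9 10 9 1 16-13 8-21 7-5 3-10 6-4 0-6 6-7 3-7 6-7 0-13-6-11 23 5 10-10 18-6 10-19 6-5 8-12 9-10 3-7 0-6 9 6 3-1z"/><path data-summit="381 230" data-summit-m="1709" d="M453 29l-4 13-26 32-2 27 3 8 0 7-3 6-5 5-33 11-9-2-4-13-8 14-6 7 0 6-6 4-3 10-7 5-8 21-13 12-7 1-4 4-3 17 12 21 3 22 10-9 11-4 8 4 15-2 7 5 15 5 19-3 12 1 9-4 1-3-4-9 4-7 33-3 4-3 0-200z"/><path data-summit="382 342" data-summit-m="1739" d="M341 254l-11 4-13 12-1 15 8 12 0 8-10 7-3 8-6 7-6 6-12 6-10 14 12 19 5 14-2 4 19 17 9-3 10 8 17 5 23 3 9-5 24-3 29 8 9-2-9-15-5-19 3-8 8-8 2-18 5-4-10-20-13-3-2-10-5-7 8-11 4 3 10-1 4-9-13-4-4-4-1-7 8-7-4-8-10 6-12-1-19 3-15-5-7-5-15 2z"/><path data-summit="306 463" data-summit-m="1794" d="M294 390l-25 6-10 7-9 12-8 3-4 20-7 2-3 8-5 6 0 10 161-1 0-8 9-16-18-22-5 3-16-2-24-6-10-8-9 3z"/>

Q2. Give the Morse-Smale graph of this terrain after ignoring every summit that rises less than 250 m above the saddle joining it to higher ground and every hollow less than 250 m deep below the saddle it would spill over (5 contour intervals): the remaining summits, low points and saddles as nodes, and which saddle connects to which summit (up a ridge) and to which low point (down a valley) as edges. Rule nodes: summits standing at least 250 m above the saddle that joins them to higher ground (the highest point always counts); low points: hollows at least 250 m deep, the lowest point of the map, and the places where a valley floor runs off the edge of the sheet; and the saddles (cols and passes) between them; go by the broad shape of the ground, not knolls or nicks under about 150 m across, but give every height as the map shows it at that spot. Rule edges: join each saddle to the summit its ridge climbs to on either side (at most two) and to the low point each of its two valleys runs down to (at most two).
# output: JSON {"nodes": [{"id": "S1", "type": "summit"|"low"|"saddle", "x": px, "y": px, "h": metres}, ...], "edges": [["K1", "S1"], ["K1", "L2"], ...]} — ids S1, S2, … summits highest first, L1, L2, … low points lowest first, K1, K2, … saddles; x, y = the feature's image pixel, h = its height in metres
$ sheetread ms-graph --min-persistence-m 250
{"nodes": [
{"id": "S1", "type": "summit", "x": 308, "y": 29, "h": 1823},
{"id": "S2", "type": "summit", "x": 306, "y": 463, "h": 1794},
{"id": "S3", "type": "summit", "x": 161, "y": 286, "h": 1756},
{"id": "L1", "type": "low", "x": 452, "y": 28, "h": 643},
{"id": "L2", "type": "low", "x": 17, "y": 35, "h": 707},
{"id": "L3", "type": "low", "x": 455, "y": 463, "h": 738},
{"id": "L4", "type": "low", "x": 17, "y": 463, "h": 766},
{"id": "L5", "type": "low", "x": 81, "y": 269, "h": 778},
{"id": "L6", "type": "low", "x": 256, "y": 115, "h": 904},
{"id": "L7", "type": "low", "x": 313, "y": 316, "h": 910},
{"id": "K1", "type": "saddle", "x": 398, "y": 210, "h": 1548},
{"id": "K2", "type": "saddle", "x": 120, "y": 411, "h": 1537},
{"id": "K3", "type": "saddle", "x": 327, "y": 410, "h": 1513},
{"id": "K4", "type": "saddle", "x": 180, "y": 193, "h": 1495},
{"id": "K5", "type": "saddle", "x": 361, "y": 141, "h": 1443},
{"id": "K6", "type": "saddle", "x": 42, "y": 147, "h": 1407},
{"id": "K7", "type": "saddle", "x": 318, "y": 251, "h": 1245},
{"id": "K8", "type": "saddle", "x": 242, "y": 325, "h": 1241},
{"id": "K9", "type": "saddle", "x": 278, "y": 150, "h": 1240},
{"id": "K10", "type": "saddle", "x": 217, "y": 84, "h": 1171}],
"edges": [["K1", "S2"], ["K1", "L3"], ["K1", "L6"], ["K2", "S3"], ["K2", "L4"], ["K2", "L5"], ["K3", "S2"], ["K3", "L3"], ["K3", "L7"], ["K4", "S3"], ["K4", "L5"], ["K4", "L6"], ["K5", "S1"], ["K5", "S2"], ["K5", "L1"], ["K5", "L6"], ["K6", "S3"], ["K6", "L2"], ["K6", "L5"], ["K7", "S2"], ["K7", "S3"], ["K7", "L6"], ["K7", "L7"], ["K8", "S3"], ["K8", "L6"], ["K8", "L7"], ["K9", "S1"], ["K9", "S3"], ["K9", "L6"], ["K10", "S1"], ["K10", "S3"], ["K10", "L6"]]}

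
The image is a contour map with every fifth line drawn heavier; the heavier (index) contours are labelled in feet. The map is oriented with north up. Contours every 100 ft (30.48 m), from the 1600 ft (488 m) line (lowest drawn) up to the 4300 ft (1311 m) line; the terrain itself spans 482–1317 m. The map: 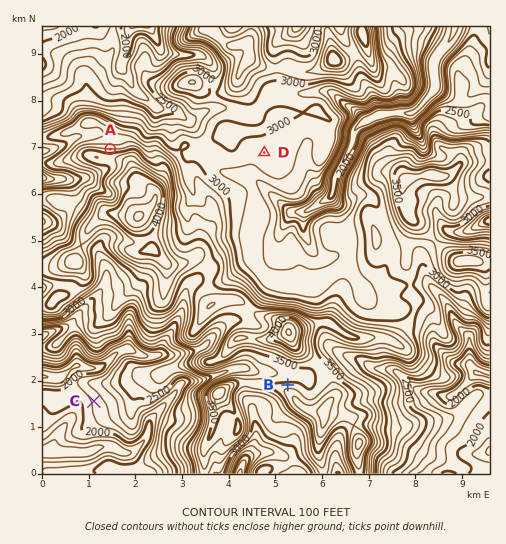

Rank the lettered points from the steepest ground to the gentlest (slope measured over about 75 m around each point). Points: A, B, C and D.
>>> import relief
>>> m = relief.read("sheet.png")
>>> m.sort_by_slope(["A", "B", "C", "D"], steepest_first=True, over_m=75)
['A', 'B', 'C', 'D']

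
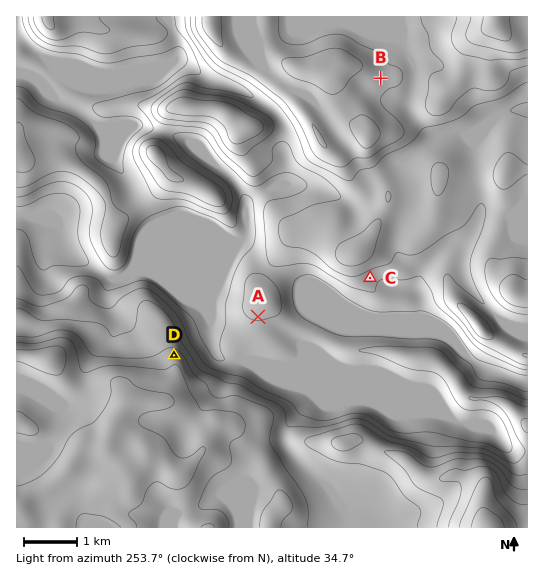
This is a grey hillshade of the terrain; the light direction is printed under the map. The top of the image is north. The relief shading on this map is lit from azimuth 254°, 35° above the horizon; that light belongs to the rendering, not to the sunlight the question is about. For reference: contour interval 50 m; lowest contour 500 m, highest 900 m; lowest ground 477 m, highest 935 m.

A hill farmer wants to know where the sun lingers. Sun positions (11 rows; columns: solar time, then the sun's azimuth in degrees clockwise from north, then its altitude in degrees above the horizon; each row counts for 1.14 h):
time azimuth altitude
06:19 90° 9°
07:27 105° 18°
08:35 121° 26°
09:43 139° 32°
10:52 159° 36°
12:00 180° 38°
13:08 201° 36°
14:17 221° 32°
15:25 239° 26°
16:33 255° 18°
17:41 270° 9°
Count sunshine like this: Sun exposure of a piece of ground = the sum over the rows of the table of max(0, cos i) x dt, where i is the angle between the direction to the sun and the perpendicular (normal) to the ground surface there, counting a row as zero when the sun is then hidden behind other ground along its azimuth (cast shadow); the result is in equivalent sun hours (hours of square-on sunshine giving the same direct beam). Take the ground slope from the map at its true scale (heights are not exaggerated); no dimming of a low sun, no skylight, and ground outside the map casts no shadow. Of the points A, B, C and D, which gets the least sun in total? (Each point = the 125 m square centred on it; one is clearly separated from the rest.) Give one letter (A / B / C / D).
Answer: D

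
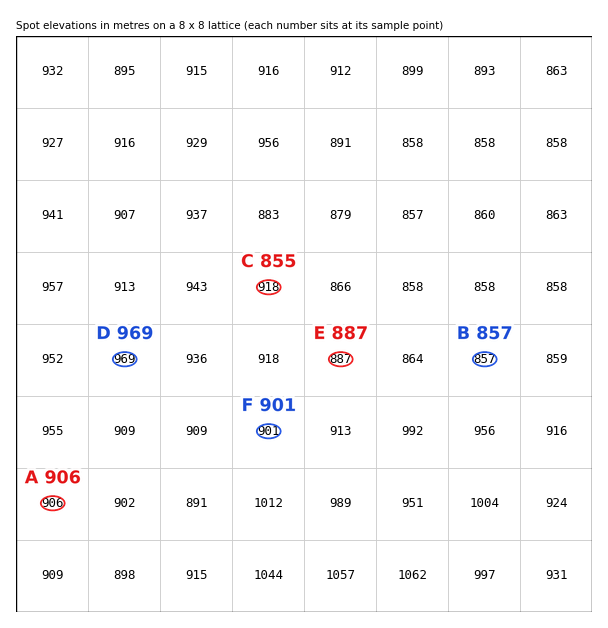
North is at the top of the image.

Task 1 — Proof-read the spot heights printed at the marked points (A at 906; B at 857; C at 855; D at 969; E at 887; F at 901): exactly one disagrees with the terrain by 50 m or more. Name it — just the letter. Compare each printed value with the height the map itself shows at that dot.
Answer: C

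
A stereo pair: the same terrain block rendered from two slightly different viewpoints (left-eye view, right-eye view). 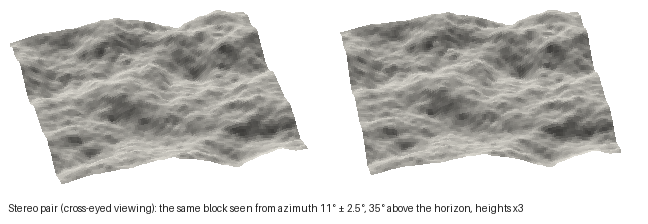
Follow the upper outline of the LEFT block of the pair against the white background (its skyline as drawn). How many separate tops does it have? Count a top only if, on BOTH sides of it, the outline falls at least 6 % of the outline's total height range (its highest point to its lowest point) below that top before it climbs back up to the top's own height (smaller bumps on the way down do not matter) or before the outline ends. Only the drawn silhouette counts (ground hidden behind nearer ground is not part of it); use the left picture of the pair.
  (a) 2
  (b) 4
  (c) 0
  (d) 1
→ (a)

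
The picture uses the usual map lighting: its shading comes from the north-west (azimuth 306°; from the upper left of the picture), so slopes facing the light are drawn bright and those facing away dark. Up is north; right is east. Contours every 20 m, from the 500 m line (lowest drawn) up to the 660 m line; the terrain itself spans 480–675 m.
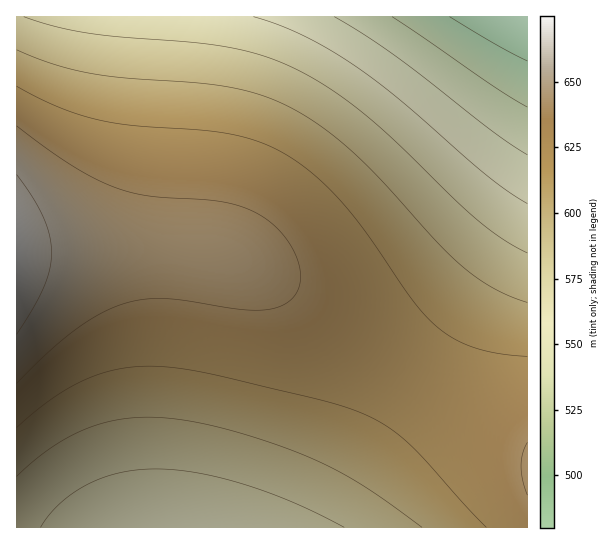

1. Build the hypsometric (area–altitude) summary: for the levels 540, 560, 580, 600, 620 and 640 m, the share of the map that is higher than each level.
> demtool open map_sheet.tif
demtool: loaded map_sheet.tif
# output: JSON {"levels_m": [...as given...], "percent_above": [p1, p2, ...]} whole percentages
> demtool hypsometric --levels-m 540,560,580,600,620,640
{"levels_m": [540, 560, 580, 600, 620, 640], "percent_above": [95, 91, 80, 64, 43, 14]}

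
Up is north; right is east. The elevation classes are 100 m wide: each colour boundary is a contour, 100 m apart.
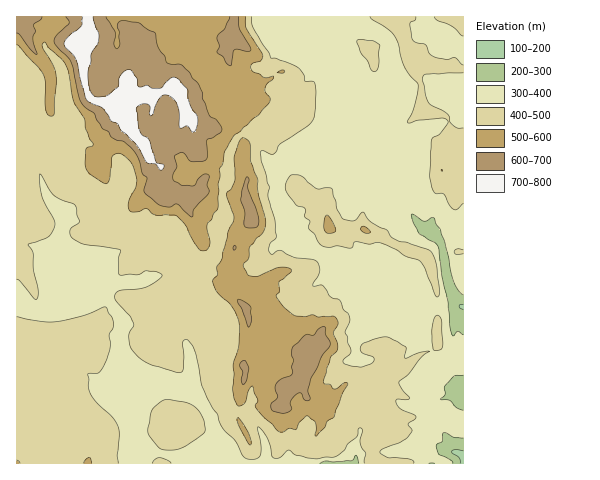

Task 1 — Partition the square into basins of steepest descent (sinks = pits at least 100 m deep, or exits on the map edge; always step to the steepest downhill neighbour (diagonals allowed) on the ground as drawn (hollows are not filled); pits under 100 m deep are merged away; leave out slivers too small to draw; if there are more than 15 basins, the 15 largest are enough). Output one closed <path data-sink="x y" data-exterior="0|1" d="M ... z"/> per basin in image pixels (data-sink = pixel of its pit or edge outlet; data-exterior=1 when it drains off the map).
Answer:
<path data-sink="463 456" data-exterior="1" d="M234 16l-217 0-1 128 20-14 14-20 6 8 7 3 15 5 10 0 11-6 11-10 7-1 11 14 6 13 9 9 7 14 11 8-6 21 3 8 6 4 15-2 10 3 0 9 17 41 12 13 11 3 3 4 1 20-13 13 0 10-4 6 0 21-4 10 1 24 8 20 9 4 11-5 2 5 19 8 14 0 10-9 1-13 13-6 8 20 6 2 8 9 5 2 9 8 12 0 16-8 4-19 13 7 13 18 0 12-5 2-11 0-10 12 3 2 1 18 91 0 1-110-17 0-9-10-1-29-3-8 3-16-6-26-4-8-32-12-14-10-17-5-32 0-3-3-5-23-13-10-16-6-33 0-16 4-1-2 2-8-3-16 2-22 11-7 21-3 21-13 7-9 0-20-9-15-11-5-7 0-8 7-20 8-6-3-3-6-11-12-5-14 1-12 6-11z"/><path data-sink="348 463" data-exterior="1" d="M117 109l-7 1-11 10-11 6-10 0-15-5-7-3-6-8-12 19-22 16 0 189 19-1 4 3 1 14-2 8 8 19 50 48 3 16-12 22 284 1 1-12-4-8 10-12 11 0 5-2-1-14-11-15-11-7-4-1-3 19-16 8-12 0-9-8-5-2-8-9-6-2-8-20-13 6-1 13-10 9-14 0-19-8-2-5-11 5-9-4-8-20-1-24 4-10 0-21 4-6 0-10 13-13-1-20-3-4-11-3-12-13-17-41 0-9-10-3-15 2-6-4-3-8 6-21-11-8-7-14-9-9-6-13z"/><path data-sink="463 307" data-exterior="1" d="M341 16l-107 1-1 12-6 11-1 12 5 14 11 12 3 6 6 3 20-8 8-7 7 0 9 4 11 16 0 20-7 9-21 13-21 3-11 7-2 22 3 16-2 8 1 2 16-4 33 0 16 6 13 10 5 23 3 3 32 0 17 5 9 7 21 10 14 3 6 10 6 26-3 16 3 8 1 29 9 10 6 2 10-3 1-69-6-10 0-22 6-1 0-70-8-1-11-6-3-3-2-11 1-12 10-10-2-18-7-6-20-4-1-27-8-20 1-8-5-6-17 1-10-6-13 7-20-17-11-3 0-11z"/>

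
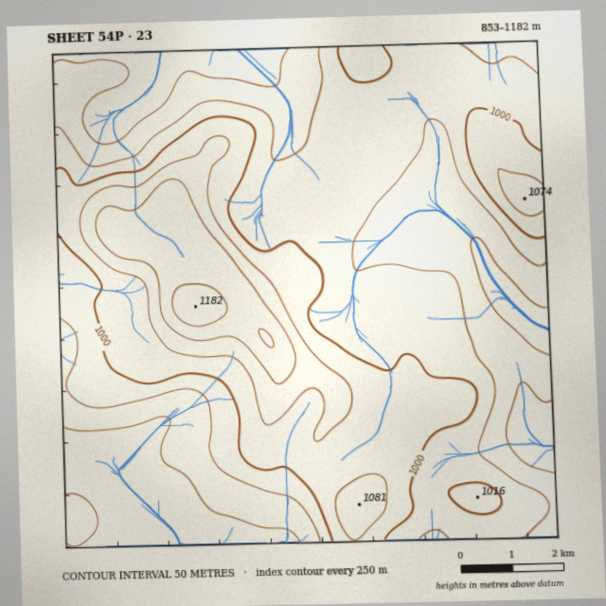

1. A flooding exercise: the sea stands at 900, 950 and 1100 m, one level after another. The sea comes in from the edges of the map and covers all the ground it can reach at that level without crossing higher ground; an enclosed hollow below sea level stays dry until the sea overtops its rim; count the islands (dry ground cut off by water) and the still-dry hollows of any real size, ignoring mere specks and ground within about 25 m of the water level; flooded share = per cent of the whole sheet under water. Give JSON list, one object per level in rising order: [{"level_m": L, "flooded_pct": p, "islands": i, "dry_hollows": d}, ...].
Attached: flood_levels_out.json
[{"level_m": 900, "flooded_pct": 13, "islands": 0, "dry_hollows": 0}, {"level_m": 950, "flooded_pct": 34, "islands": 0, "dry_hollows": 0}, {"level_m": 1100, "flooded_pct": 93, "islands": 1, "dry_hollows": 0}]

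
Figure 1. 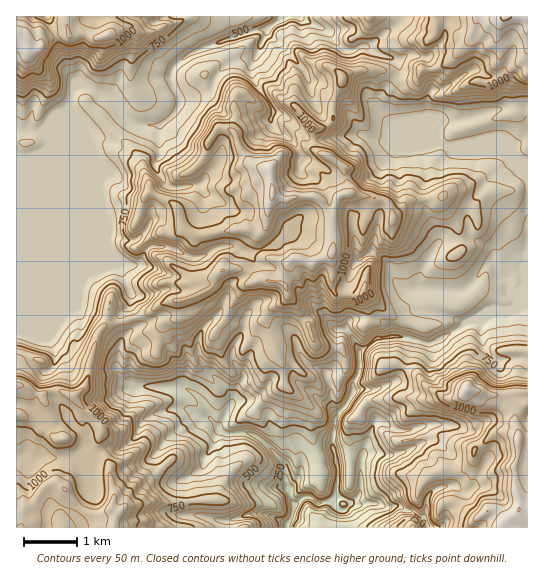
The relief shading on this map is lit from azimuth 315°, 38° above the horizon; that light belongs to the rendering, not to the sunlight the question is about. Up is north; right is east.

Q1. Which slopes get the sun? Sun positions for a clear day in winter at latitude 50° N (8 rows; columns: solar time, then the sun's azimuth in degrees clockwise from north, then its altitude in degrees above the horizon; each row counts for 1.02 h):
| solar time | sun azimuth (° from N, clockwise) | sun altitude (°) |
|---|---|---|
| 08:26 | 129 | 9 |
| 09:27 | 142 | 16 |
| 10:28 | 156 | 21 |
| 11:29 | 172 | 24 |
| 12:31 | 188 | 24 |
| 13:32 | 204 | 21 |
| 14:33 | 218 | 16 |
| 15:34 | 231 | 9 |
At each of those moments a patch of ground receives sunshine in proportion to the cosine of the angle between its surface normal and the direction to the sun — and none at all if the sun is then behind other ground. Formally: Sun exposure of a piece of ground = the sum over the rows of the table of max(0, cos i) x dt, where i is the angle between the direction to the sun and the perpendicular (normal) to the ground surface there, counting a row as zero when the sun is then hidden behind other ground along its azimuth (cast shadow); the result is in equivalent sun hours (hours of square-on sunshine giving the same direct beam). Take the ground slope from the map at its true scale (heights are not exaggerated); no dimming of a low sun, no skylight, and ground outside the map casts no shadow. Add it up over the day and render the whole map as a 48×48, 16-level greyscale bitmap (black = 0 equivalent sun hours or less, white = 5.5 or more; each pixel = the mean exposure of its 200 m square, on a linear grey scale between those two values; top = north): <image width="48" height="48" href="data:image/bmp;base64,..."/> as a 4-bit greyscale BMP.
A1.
<image width="48" height="48" href="data:image/bmp;base64,Qk32BAAAAAAAAHYAAAAoAAAAMAAAADAAAAABAAQAAAAAAIAEAAATCwAAEwsAABAAAAAAAAAAAAAAABEREQAiIiIAMzMzAERERABVVVUAZmZmAHd3dwCIiIgAmZmZAKqqqgC7u7sAzMzMAN3d3QDu7u4A////AGZ2Vndnd4MhETMRM2c2UhIyESFthotliGd2aGN3mXZ4i+/XWMVDEAAQAARopiRiR0WHlxE0M1ZVeZhkRDNAMRRFZ6tkUhIAZSJ5hERjMyIQERIjMxON14p5u4eDAkIVdTMjFFVzIkd0EBN4moZmdlZoq5aLqXZ2ZUQxJFZWQyWacSJqqYeXY1ZmUiM0ZphXdmZWZmcxaUFHZCElZEuYY2dkEAE0JYhkR4ic6nl1A3IBRSIRE5mIVIiImoQhV1eYiJq3Z5mnYDUQEiAAOamalYupgyVWMQGKdcplNYdCQhJTM1e82rzM54zHFYZTRGU0U4Z3aKUSF0IUVndImKvNpTRpyq3u7u24V1iWm0EQAFh3d5hTXN3YSGJbzKrf//y5Z7hYhZdiAAE1aJqZqtx1uIIRNEWGN6llVUEAAEd2VomYqonYqmZ8d5WMhFgwMiAAAAAAADdXrO/tyq2Zq6mkRolIzIMAAAAAASIgAkiYmt7NquqMmZdI7KVGRSAAAAAAAhAAEjeYqHi6q+uKiHZ82oMxAAAAAAACRQABIiaaaYmrqKmWmHaZUySSAAExAQAAADIzISOblnm9x1m4mWinQzi8qKp3UQABAWZVQiJmeqeKzWeXaK3EWchnqlREVkMiI2ZmVEVnEmzLq8iqd9+1nP7rhFZ4mal2ZWZmVVVEESJFnMmd2ot6zN77VVVVRGmXZmZmZVMRN5lnZqys/9ery2RXVXZ3iGZ2d2ZmZlMQIhE2RY3GRDetyYNHd4ibu5Znd2ZmZlVUQ0iCATREJYm7y5MWeJmJu6hod3dmZmZnzIQARCESVBIxWZZCrMqFaKqIh3dmdmZoZYaLu6d6uEITRnip3rqXVViYiHd3ZmZmuWqadpvci4ZmZleaqqmZmIuYmHd3ZmZmamNmMiMjWZdmZmZpeZmbuIiJiHd3ZmZmVoh2VFNFebyXhndodHicqIZ4iHd3dmZnZ8pSQ0eZh7vulayqcjeJqXaJmXd3dmZkNGEAA4mHhlAREjUxAAECV4Vnd3d3dmZUZTBLt1Rnh1EAIjIAAAEQAjZENXd3ZmZohAEze3aJh3YUV5cwABEhABNVV3d3ZmaIUzAAKIZVEEhlqiBCIiIzMjNFd5l3Zmd1URERN5eCAAJGIBAkNEREZmZmZ1VnZmd2ISIiM4pyAAA0UiI1VVZmiYdmiHd2ZmiDM0QzM0YjEAJKe6d2ZWZmVXmqqZiXZohEeZdUMxA0UxayBWiGZ3dneHZomKirh4RGiHdkQxNWlJpCJIpniru93dy5d+y+lkVoh2U2ZTRXJEEyRbl6ms7Jz//97v77dnqphlQ4d0MQEQMyNqm8uYu7dby//9/Fea3Kh2ZVZkEAABIlqke7plje2SKK2s2Zq73sqXdyESMRASJIUgARElIEnMqKiZjL7/7v7smZQAJEESJQAAABWYeGady5h3Ra7+7/7e2pqWECMSIAAARmV5qrZpqJiEM0dlE2l2rLqquVISEAABOshTNYdXmruRACZjMRE1E2qHiJuSABR6yrp0RWZ3iKyg=="/>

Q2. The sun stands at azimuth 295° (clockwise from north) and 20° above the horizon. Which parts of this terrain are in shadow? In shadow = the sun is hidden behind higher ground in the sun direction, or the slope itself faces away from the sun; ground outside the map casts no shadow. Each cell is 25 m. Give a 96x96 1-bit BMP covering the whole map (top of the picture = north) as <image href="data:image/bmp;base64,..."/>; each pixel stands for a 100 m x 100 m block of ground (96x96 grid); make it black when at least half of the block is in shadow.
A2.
<image width="96" height="96" href="data:image/bmp;base64,Qk2+BAAAAAAAAD4AAAAoAAAAYAAAAGAAAAABAAEAAAAAAIAEAAATCwAAEwsAAAIAAAAAAAAA////AAAAAAAAAADgAA/wAAAYAAAAAB5+AOf4AAARgAAAAA//Af/4AAABgAAAAAf/Af94AAAMAAAAAABwAHx4AAAcAAAAAAAAAHh0fAAcAAAAOAIAAHg3eYAMAAAAMANwAH/wOYAPAAAAMAG8AP/wOYAHAAAAAAQfAP/wOYAAAAAAAD4L4H/wOYAAAAAAAD+B4B/gOYAAAAAAAA/B8AfAOYAAAwAAAAPg8AOAOIAAAwAAADHwcAMAcAAAAAAAePxwAAIAcADgAAEAMP44AAAAcAAAAAEAAH8YAAAA+GAAAAEAAGcEAHAA+GAAAAAAAHcAACAAeHBwAAAAADPAAAAAeHAYAAAAAdnwAAAAeGAAQ4EAAf54AAAAfAAAaQAAD/4AAAAA/gAAAAAAD/8AAAABPwAAAAAAD//AAAAAd4AAAAAAB//gAAAAZ4AAAAAAA///wGAAZ5wAAgAAA/8/wGAQx44AA4AAA/4/gGAQA8AAAYAHA/w/oMAA88AAAAACA/wfoYAE+8AAAAAAAfgb4ZAI+8AAAAAAAfAbYYAY+8AAAAAAAfADYcAQ/+AAAAAAAfAE4cAA/3+HAAAAAPAA4MAA/j8HwAAAAGAB8EAA/j4A4AAAAAAA+AAA/gAAAAAAAAAAfGAB/wHwCAAAADAAHvAD/9/wBAAAADgADng37//wAAAAADwAfzwfzv/wAAAAADwAHz4fwH/wAAAAABgAB54fwH/wAAAAAAAAA4AbzD/gAAAAAAAAA4AGzj/AAAAAAAAAAYAEzz+AAAAAAAAAAAAAz78ABAAAAAAAAAAAj54ADwAAAAAAAAAAD9x8D4AAAAGAMAAAD/v+B4AAAAHAOAAAD/v/AwAAAADQDAMAD/H/AAAAAAMAAAOAD3H/AMAAAAOAAAHADzH+AcAAAAGAAAHgDzH+AIAAAAHAAAHwDhH4AAAAAADAAAH4DgD4AAAAAACAAAD+DgBgAAAAAACAAADeDgEAcAAAAAAAAAAMBYAAeAEAAAAAAABAAAAAHAEAAAAwAABgAIAABAAAAAAzgAB4APgAAAAAAAAg4AD8AfgAAAAAAABgIAD8A/gAAAAAAABAAAD8AfAAAAAAAABAAAB8APAAAAAAAABgAAA8AOAAAAAAAAAACAA4CAAAAAAAAAAADAAAAwAAAAAAAAAABjgAP/AAAAAAAAAAADgA//AAAAAAAAAAACAAf/AAAAAAAAAAAAAAH+AAAAAAAAAAAA4AD+AAAAAAAAAAABOAD/AAAAAGAAAAAAOAD/gAAAAjwAAAAAMAD/wAB98z8AAAAAYADfgcH/99/4AAAAwAA/gMHv99/4AAABgCA/AOAH9//4AAAAAGA+AOwDh//4AAAAAEA8AOcAg//3AMAAAAAAAAOAA//v/+AAAAAAAAHAAf/P//AAAAAAAADAAf/P//wAAAAAAADAAH/H//8AwAAAAGBAAHuf//+AwAAYAGAAAGGH///4YAAAADAAAEAB3/h/AAABABgAAAAAAfgP8AABgAABgAAACHAB+AABAAAAgAAABgAAPAAAAAAAA="/>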